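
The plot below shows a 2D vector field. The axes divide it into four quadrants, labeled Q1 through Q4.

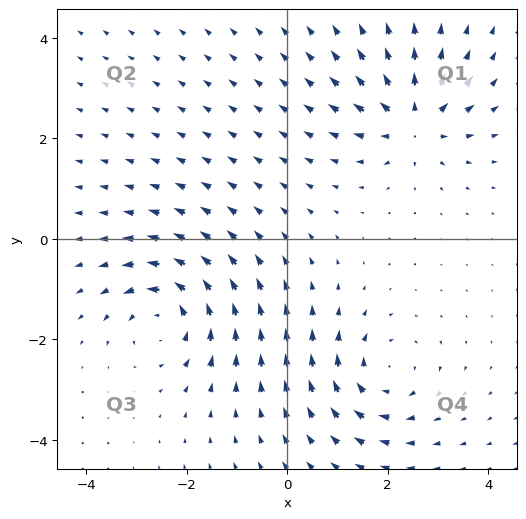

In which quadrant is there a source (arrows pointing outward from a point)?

Q1

The source sits at approximately (2.5, 2.3), which lies in quadrant Q1. The divergence there is about +5, positive as expected for a source.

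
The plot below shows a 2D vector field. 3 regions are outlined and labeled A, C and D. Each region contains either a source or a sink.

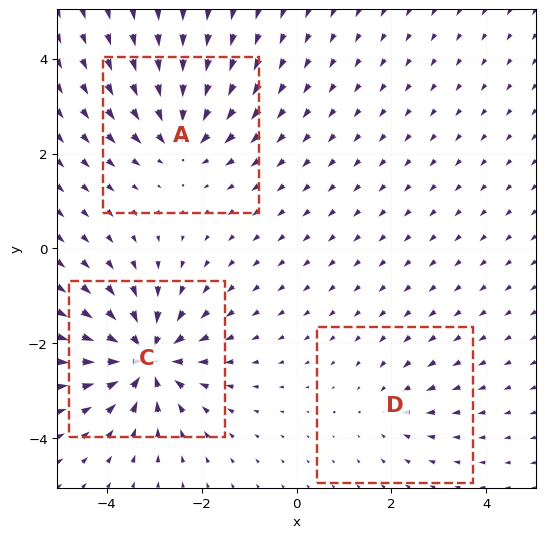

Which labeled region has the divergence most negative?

Divergence at each region's feature centre — A: about -4, C: about -6, D: about -2. Region C is most negative.

C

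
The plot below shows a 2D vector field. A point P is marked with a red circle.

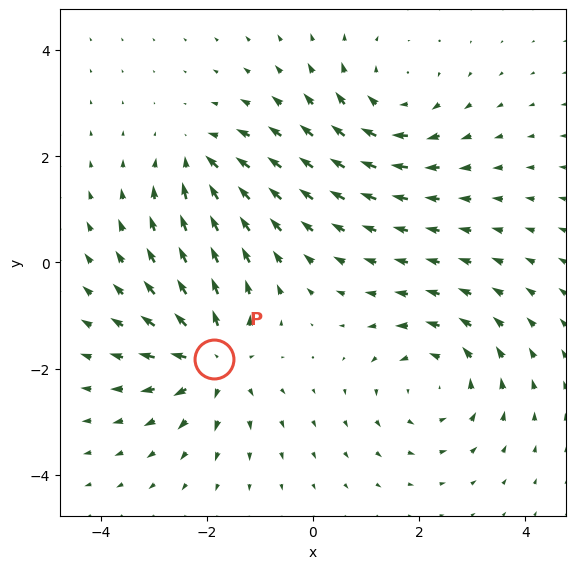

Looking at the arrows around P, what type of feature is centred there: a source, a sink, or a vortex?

At P (-1.9, -1.8) the arrows spread outward. Divergence about +5, curl ≈0 — positive divergence with near-zero curl is a source.

source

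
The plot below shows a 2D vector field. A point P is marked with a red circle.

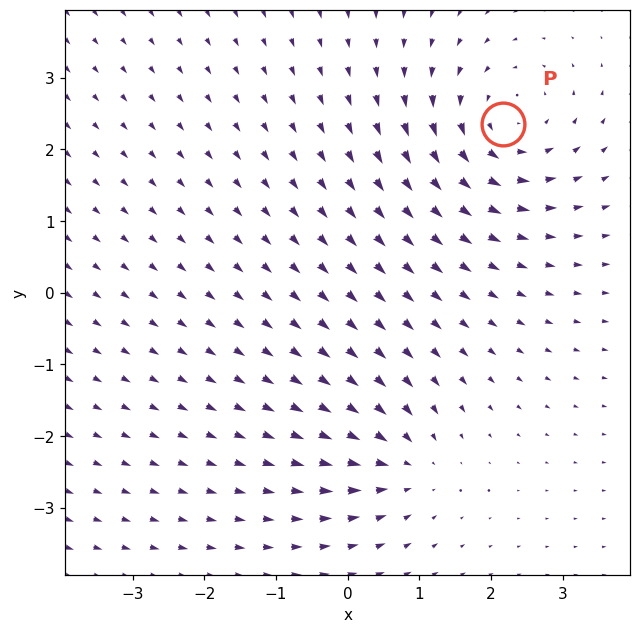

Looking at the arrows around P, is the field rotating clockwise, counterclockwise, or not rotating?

Near P at (2.2, 2.4) the arrows circulate counterclockwise. The curl (z-component) there is about +5; positive curl means counterclockwise rotation.

counterclockwise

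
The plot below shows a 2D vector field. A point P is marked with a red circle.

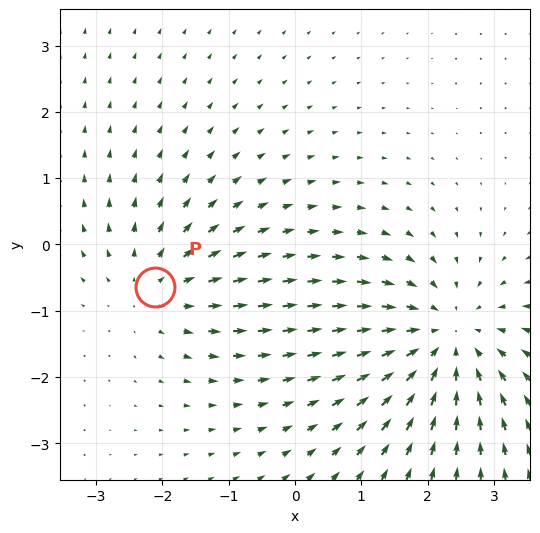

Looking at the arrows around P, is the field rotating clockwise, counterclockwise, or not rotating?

Near P at (-2.1, -0.6) the arrows show no circulation. The curl there is ≈0.

not rotating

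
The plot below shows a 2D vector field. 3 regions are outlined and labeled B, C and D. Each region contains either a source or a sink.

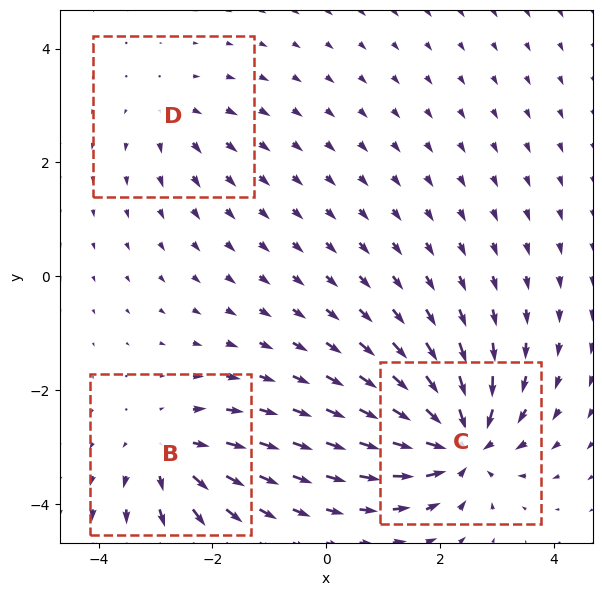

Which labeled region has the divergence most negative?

C

Divergence at each region's feature centre — B: about +4, C: about -6, D: about +2. Region C is most negative.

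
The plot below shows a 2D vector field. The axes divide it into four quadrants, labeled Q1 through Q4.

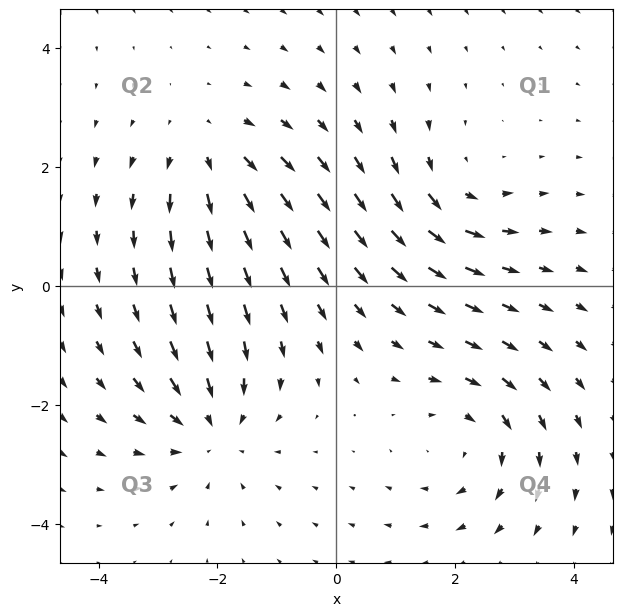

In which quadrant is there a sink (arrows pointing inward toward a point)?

The sink sits at approximately (-2.1, -2.4), which lies in quadrant Q3. The divergence there is about -4, negative as expected for a sink.

Q3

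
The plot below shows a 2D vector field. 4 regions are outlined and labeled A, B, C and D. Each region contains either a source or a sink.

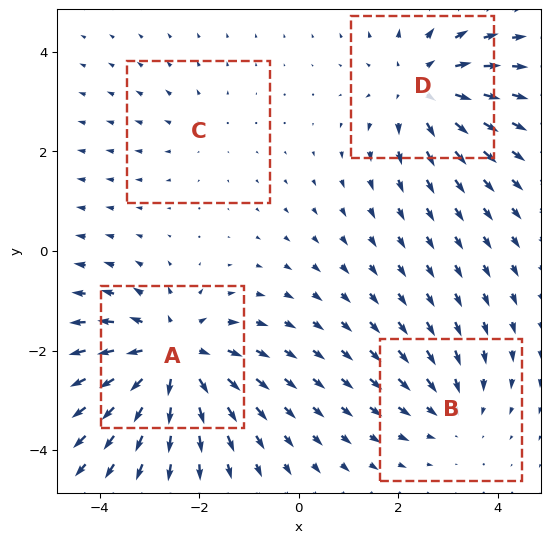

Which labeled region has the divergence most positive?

Divergence at each region's feature centre — A: about +6, B: about -3, C: about +2, D: about +4. Region A is most positive.

A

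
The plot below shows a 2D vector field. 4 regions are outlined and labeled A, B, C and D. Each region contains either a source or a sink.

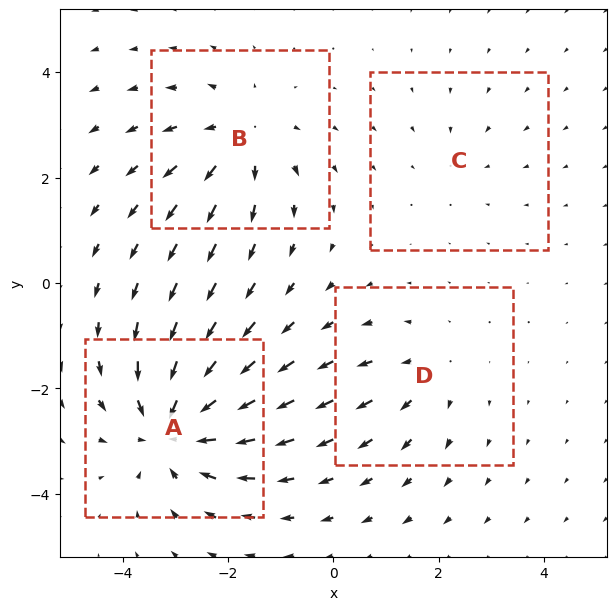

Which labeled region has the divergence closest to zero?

C

Divergence at each region's feature centre — A: about -6, B: about +4, C: about -2, D: about +3. Region C is closest to zero.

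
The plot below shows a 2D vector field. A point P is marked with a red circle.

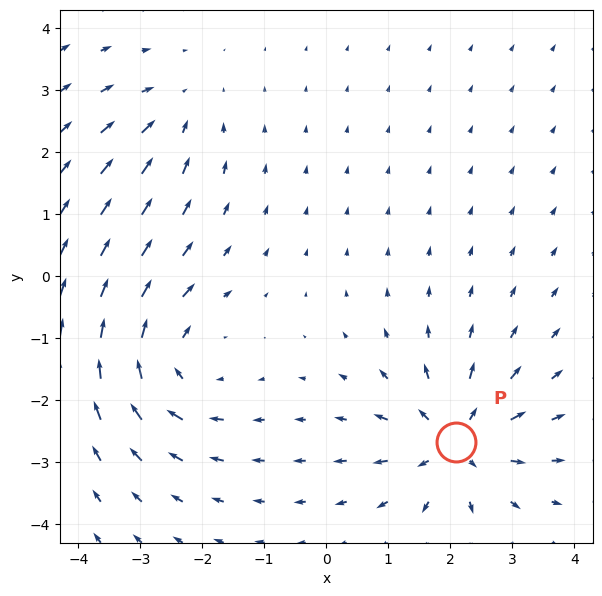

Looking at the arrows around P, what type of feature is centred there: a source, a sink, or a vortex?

source

At P (2.1, -2.7) the arrows spread outward. Divergence about +6, curl ≈0 — positive divergence with near-zero curl is a source.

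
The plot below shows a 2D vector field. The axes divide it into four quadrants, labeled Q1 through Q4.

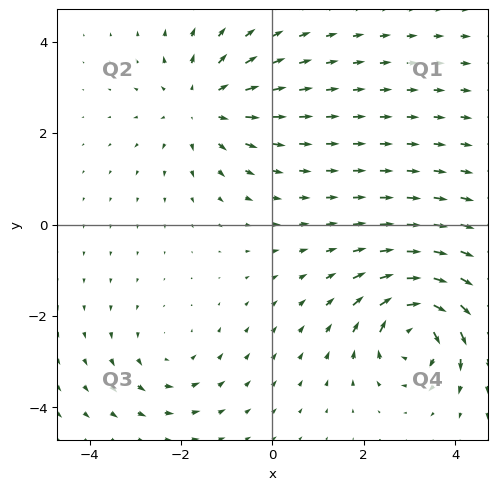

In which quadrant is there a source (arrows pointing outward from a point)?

Q2

The source sits at approximately (-1.5, 2.6), which lies in quadrant Q2. The divergence there is about +4, positive as expected for a source.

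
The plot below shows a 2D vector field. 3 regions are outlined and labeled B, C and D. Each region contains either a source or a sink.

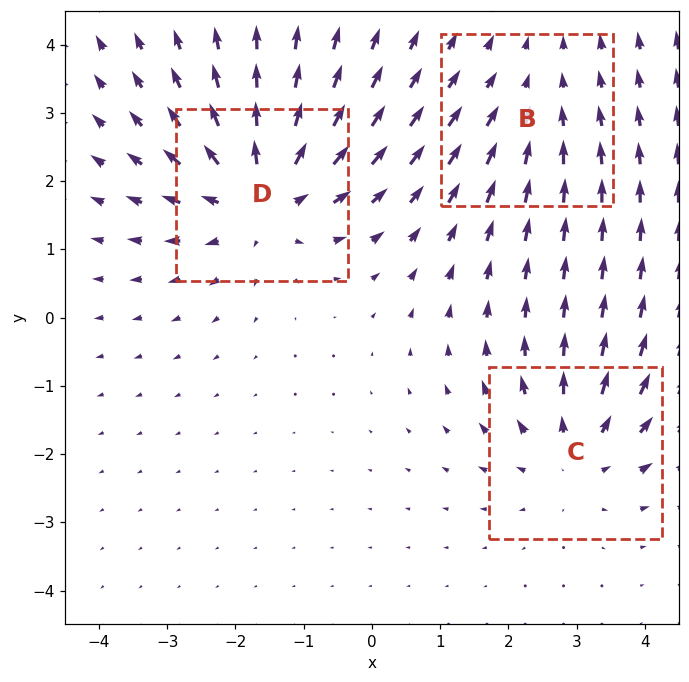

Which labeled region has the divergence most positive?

D

Divergence at each region's feature centre — B: about -2, C: about +3, D: about +5. Region D is most positive.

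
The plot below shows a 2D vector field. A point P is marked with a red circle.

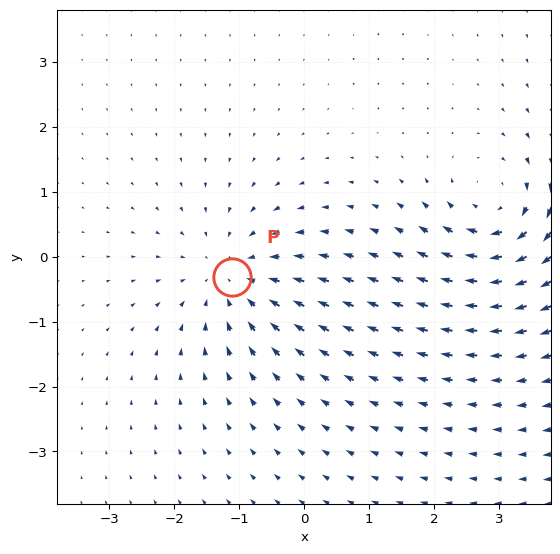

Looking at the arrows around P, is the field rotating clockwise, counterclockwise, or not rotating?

Near P at (-1.1, -0.3) the arrows show no circulation. The curl there is ≈0.

not rotating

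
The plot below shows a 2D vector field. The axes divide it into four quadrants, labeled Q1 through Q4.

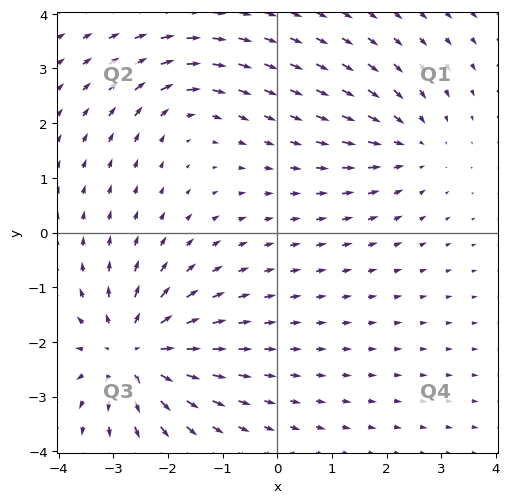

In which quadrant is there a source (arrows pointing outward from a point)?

The source sits at approximately (-2.7, -2.2), which lies in quadrant Q3. The divergence there is about +5, positive as expected for a source.

Q3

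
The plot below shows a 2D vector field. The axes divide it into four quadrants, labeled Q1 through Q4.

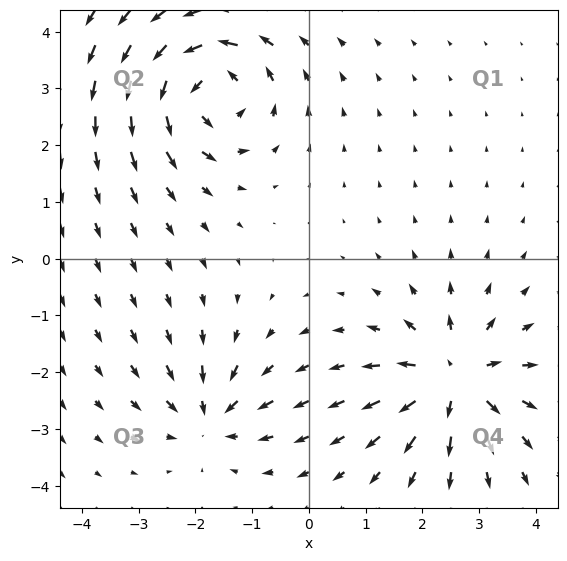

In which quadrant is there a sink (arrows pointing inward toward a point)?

Q3

The sink sits at approximately (-1.7, -2.8), which lies in quadrant Q3. The divergence there is about -4, negative as expected for a sink.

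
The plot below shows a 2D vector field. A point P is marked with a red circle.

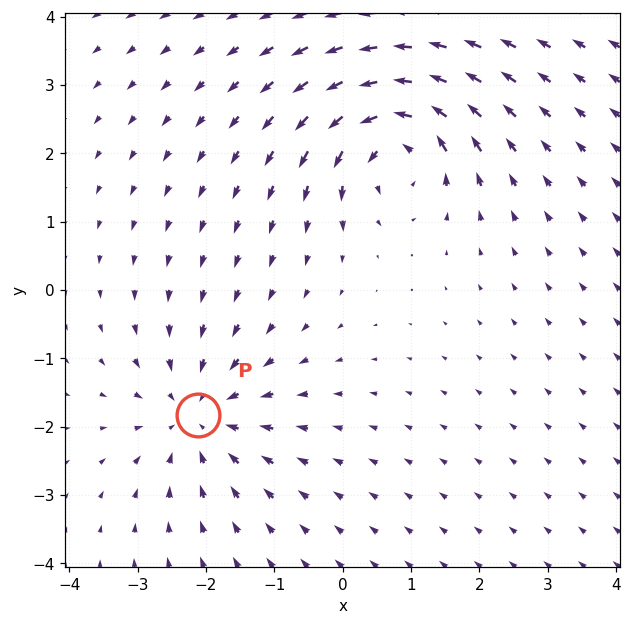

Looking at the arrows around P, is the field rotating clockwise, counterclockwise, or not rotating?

Near P at (-2.1, -1.8) the arrows show no circulation. The curl there is ≈0.

not rotating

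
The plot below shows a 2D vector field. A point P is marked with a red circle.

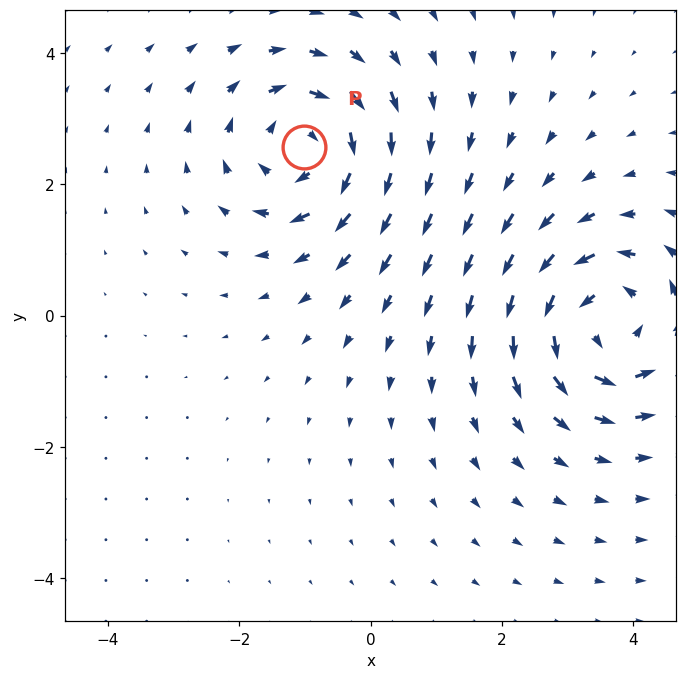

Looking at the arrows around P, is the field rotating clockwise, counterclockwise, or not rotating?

clockwise

Near P at (-1.0, 2.6) the arrows circulate clockwise. The curl (z-component) there is about -4; negative curl means clockwise rotation.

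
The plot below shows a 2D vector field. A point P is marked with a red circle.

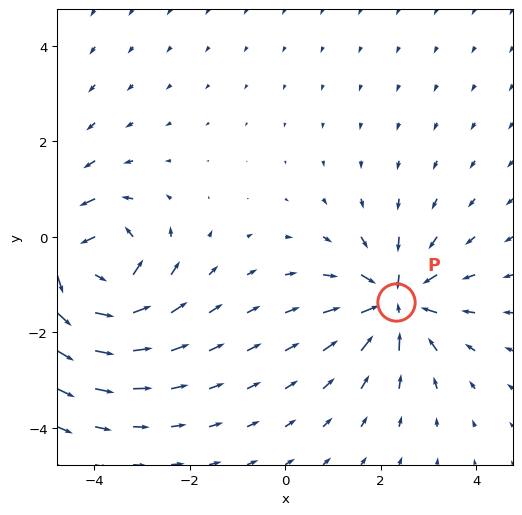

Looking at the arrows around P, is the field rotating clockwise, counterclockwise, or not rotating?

not rotating

Near P at (2.3, -1.4) the arrows show no circulation. The curl there is ≈0.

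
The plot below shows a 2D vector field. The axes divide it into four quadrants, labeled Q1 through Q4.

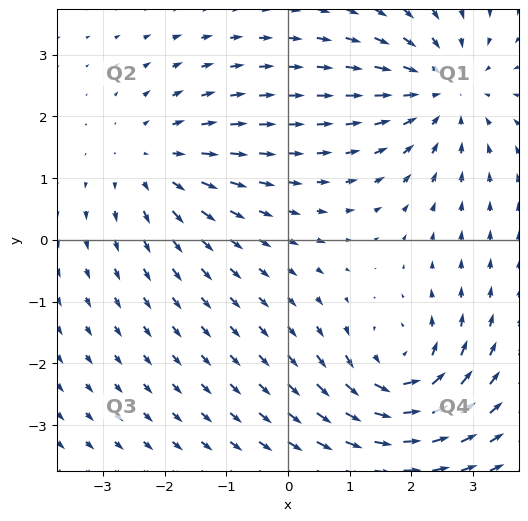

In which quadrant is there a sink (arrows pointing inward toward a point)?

The sink sits at approximately (2.5, 2.4), which lies in quadrant Q1. The divergence there is about -3, negative as expected for a sink.

Q1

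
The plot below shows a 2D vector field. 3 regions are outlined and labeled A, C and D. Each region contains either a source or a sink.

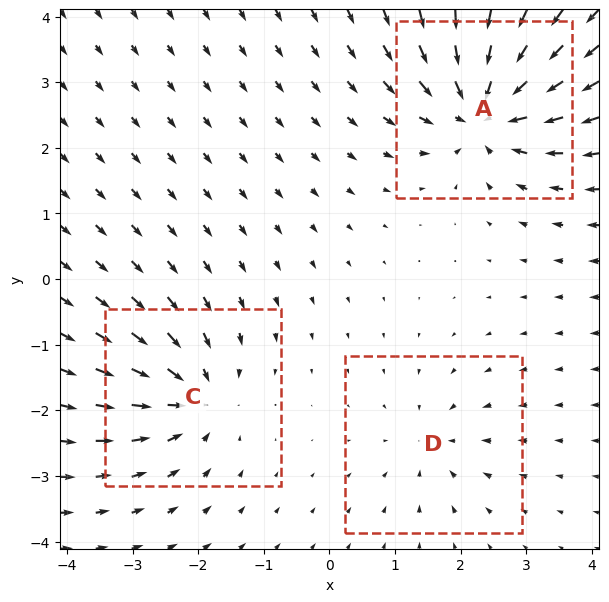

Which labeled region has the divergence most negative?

Divergence at each region's feature centre — A: about -6, C: about -4, D: about -3. Region A is most negative.

A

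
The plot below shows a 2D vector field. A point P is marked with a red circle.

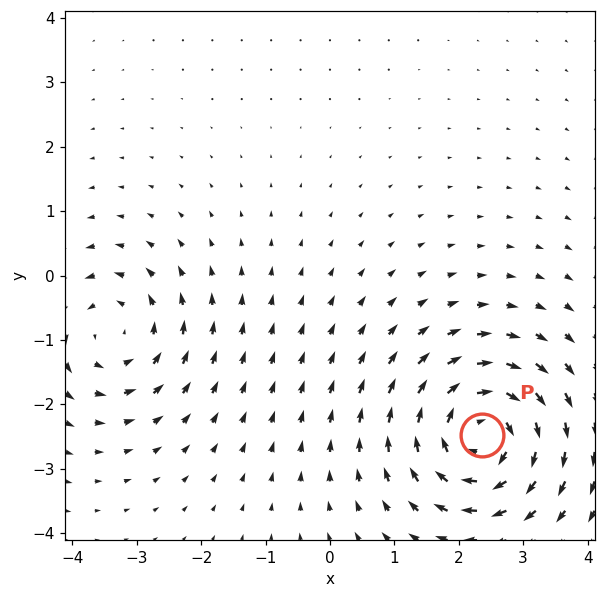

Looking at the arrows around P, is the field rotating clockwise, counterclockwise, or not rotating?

clockwise

Near P at (2.4, -2.5) the arrows circulate clockwise. The curl (z-component) there is about -6; negative curl means clockwise rotation.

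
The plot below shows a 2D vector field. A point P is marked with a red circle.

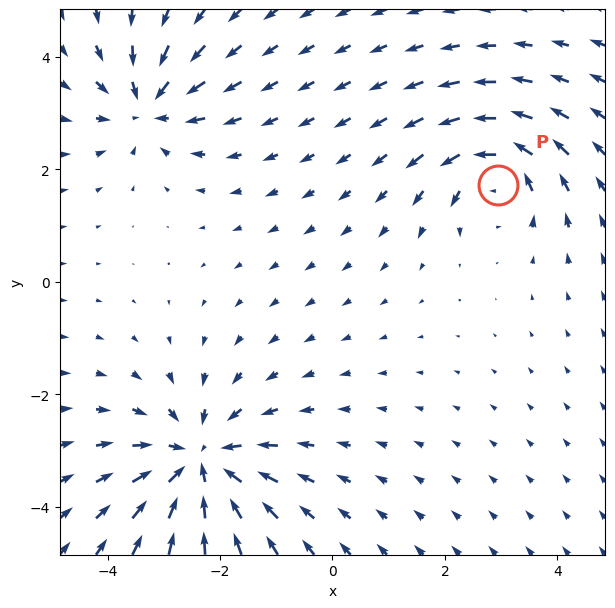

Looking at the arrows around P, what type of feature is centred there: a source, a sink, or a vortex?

vortex

At P (2.9, 1.7) the arrows circulate counterclockwise. Divergence ≈0, curl about +5 — near-zero divergence with nonzero curl is a vortex.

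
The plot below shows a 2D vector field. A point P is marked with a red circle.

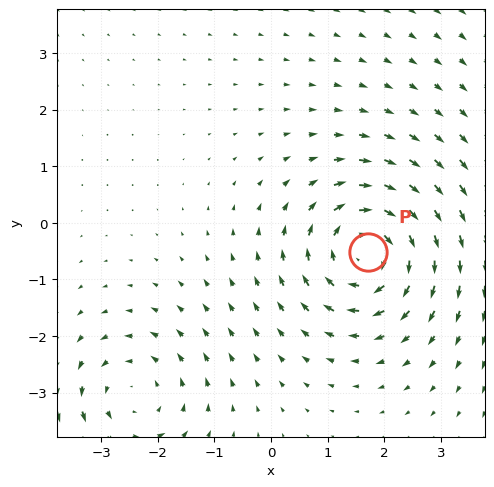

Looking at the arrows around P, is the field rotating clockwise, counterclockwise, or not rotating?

Near P at (1.7, -0.5) the arrows circulate clockwise. The curl (z-component) there is about -5; negative curl means clockwise rotation.

clockwise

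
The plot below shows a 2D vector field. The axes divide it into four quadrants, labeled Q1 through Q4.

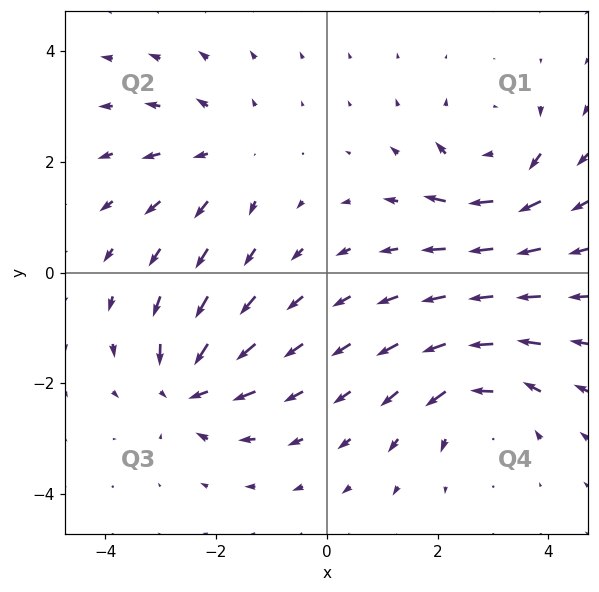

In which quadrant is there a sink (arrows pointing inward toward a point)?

The sink sits at approximately (-2.5, -2.1), which lies in quadrant Q3. The divergence there is about -6, negative as expected for a sink.

Q3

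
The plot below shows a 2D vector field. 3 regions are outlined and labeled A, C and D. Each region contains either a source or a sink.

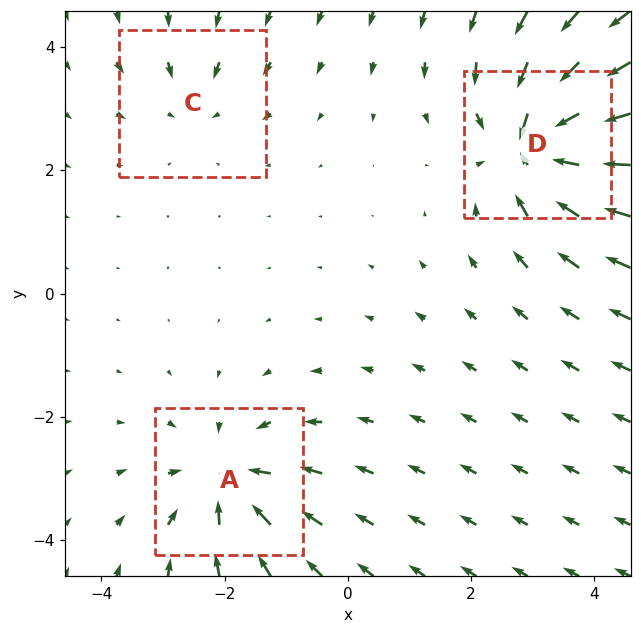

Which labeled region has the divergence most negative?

D

Divergence at each region's feature centre — A: about -4, C: about -2, D: about -6. Region D is most negative.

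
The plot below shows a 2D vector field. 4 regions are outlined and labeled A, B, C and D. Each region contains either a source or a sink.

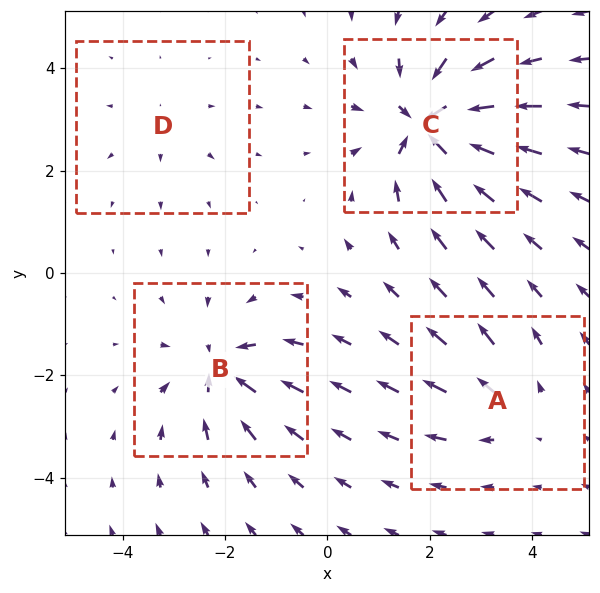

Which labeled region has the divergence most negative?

C

Divergence at each region's feature centre — A: about +4, B: about -6, C: about -9, D: about +2. Region C is most negative.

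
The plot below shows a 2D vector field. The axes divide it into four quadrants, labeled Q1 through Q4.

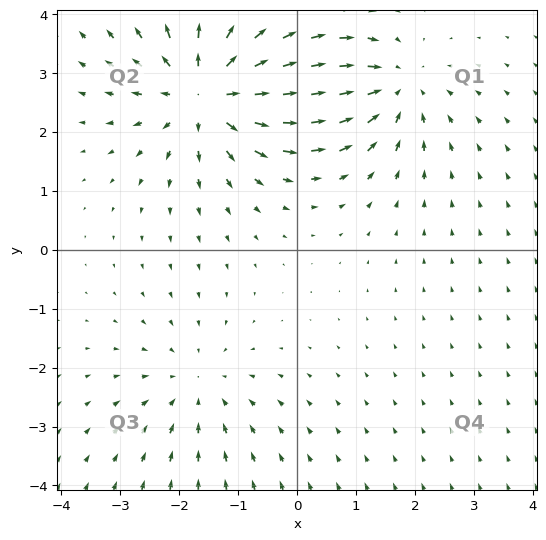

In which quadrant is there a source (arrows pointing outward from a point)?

The source sits at approximately (-1.5, 2.7), which lies in quadrant Q2. The divergence there is about +5, positive as expected for a source.

Q2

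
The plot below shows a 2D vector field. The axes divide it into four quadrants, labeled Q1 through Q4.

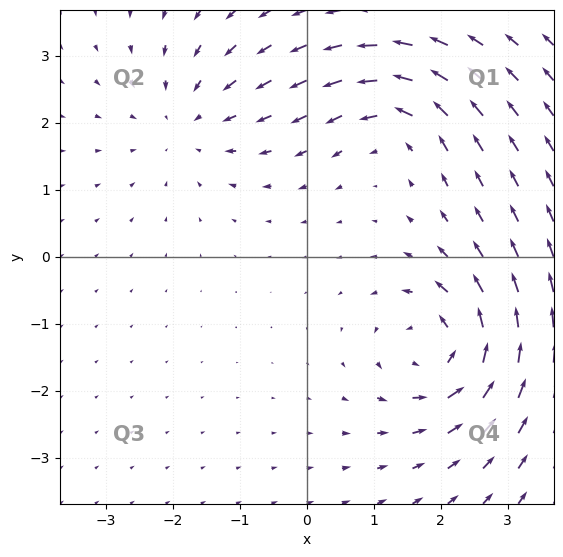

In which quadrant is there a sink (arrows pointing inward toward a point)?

Q2

The sink sits at approximately (-1.8, 2.0), which lies in quadrant Q2. The divergence there is about -3, negative as expected for a sink.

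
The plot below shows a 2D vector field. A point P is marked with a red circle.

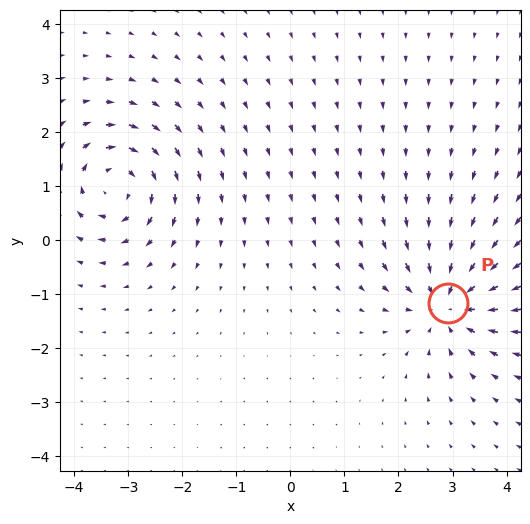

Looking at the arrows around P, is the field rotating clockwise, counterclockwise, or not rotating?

not rotating

Near P at (2.9, -1.2) the arrows show no circulation. The curl there is ≈0.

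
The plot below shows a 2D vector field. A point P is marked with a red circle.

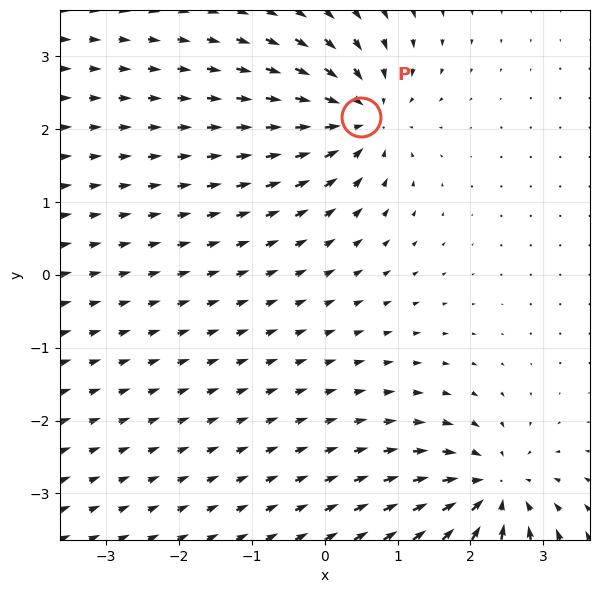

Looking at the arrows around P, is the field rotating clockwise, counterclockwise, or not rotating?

Near P at (0.5, 2.2) the arrows show no circulation. The curl there is ≈0.

not rotating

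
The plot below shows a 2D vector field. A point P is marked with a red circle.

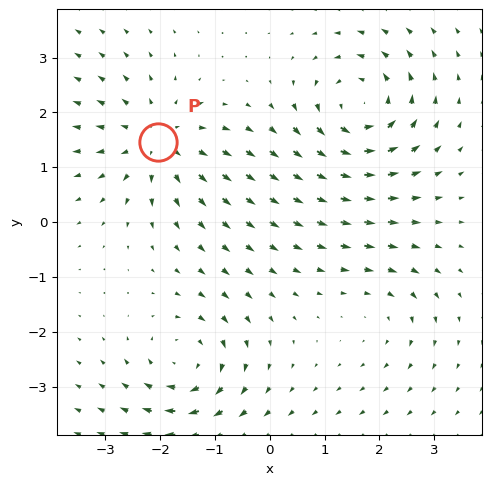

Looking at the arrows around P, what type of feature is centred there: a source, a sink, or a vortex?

At P (-2.0, 1.5) the arrows spread outward. Divergence about +5, curl ≈0 — positive divergence with near-zero curl is a source.

source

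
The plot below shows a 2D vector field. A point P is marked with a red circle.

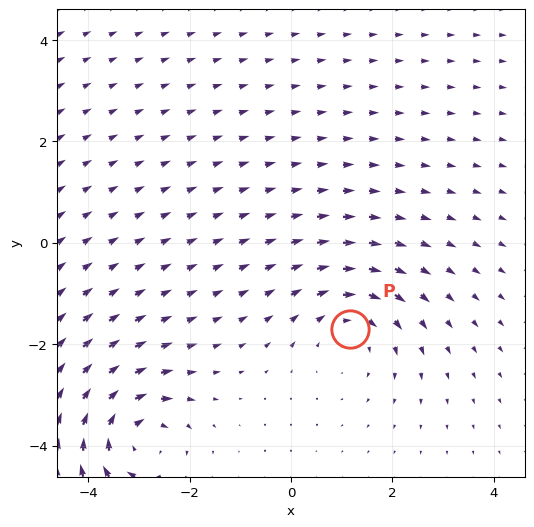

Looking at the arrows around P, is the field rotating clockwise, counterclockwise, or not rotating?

clockwise

Near P at (1.2, -1.7) the arrows circulate clockwise. The curl (z-component) there is about -2; negative curl means clockwise rotation.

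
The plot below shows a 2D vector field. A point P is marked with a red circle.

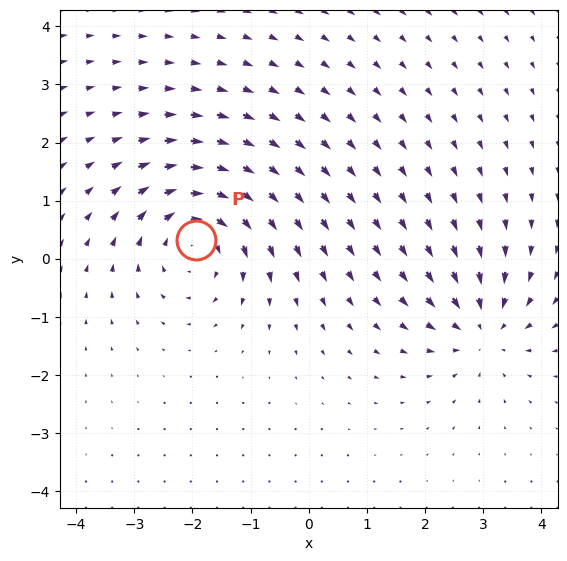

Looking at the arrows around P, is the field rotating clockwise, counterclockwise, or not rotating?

Near P at (-1.9, 0.3) the arrows circulate clockwise. The curl (z-component) there is about -5; negative curl means clockwise rotation.

clockwise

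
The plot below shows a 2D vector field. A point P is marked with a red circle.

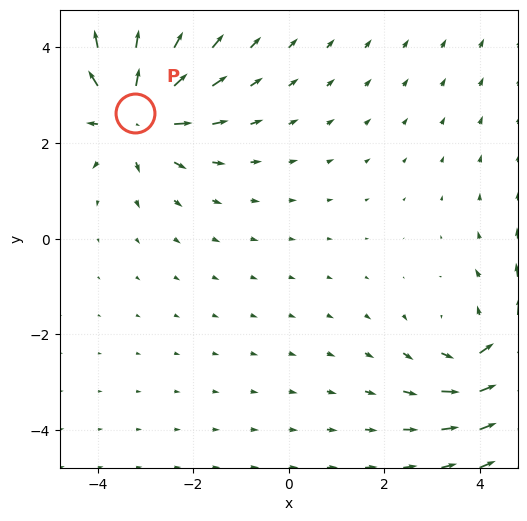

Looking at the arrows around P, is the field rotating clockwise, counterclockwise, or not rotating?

Near P at (-3.2, 2.6) the arrows show no circulation. The curl there is ≈0.

not rotating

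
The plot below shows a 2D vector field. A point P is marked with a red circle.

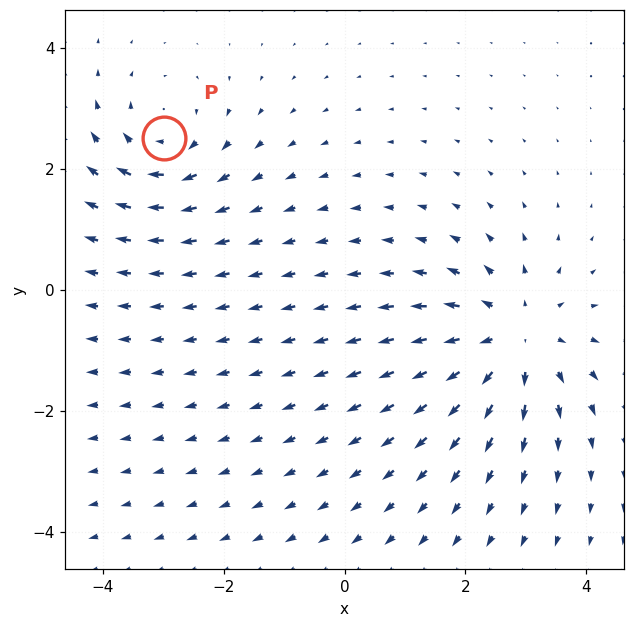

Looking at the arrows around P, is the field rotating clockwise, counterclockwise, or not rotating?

clockwise

Near P at (-3.0, 2.5) the arrows circulate clockwise. The curl (z-component) there is about -3; negative curl means clockwise rotation.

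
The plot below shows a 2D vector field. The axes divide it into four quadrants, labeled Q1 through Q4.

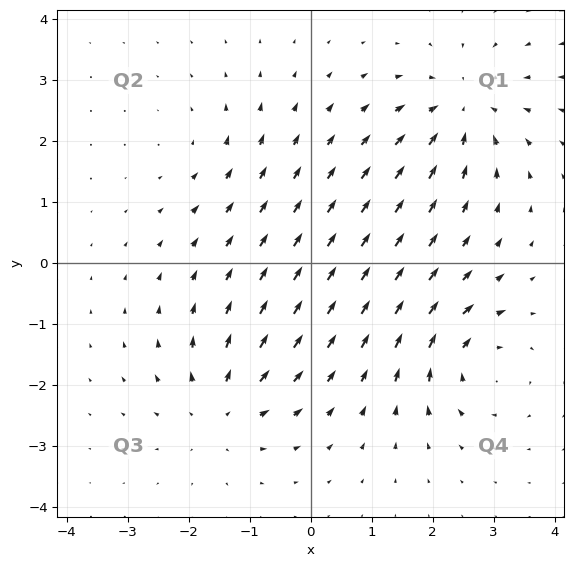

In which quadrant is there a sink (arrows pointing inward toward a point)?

Q1

The sink sits at approximately (2.5, 2.5), which lies in quadrant Q1. The divergence there is about -5, negative as expected for a sink.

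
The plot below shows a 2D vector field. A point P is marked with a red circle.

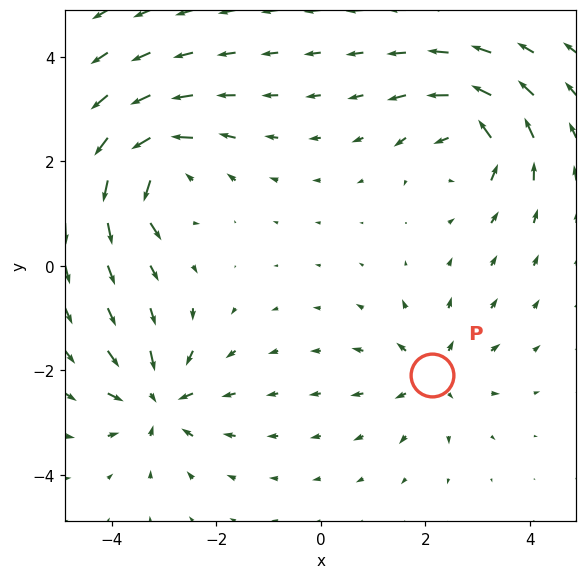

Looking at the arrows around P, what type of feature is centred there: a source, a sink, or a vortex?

source

At P (2.1, -2.1) the arrows spread outward. Divergence about +3, curl ≈0 — positive divergence with near-zero curl is a source.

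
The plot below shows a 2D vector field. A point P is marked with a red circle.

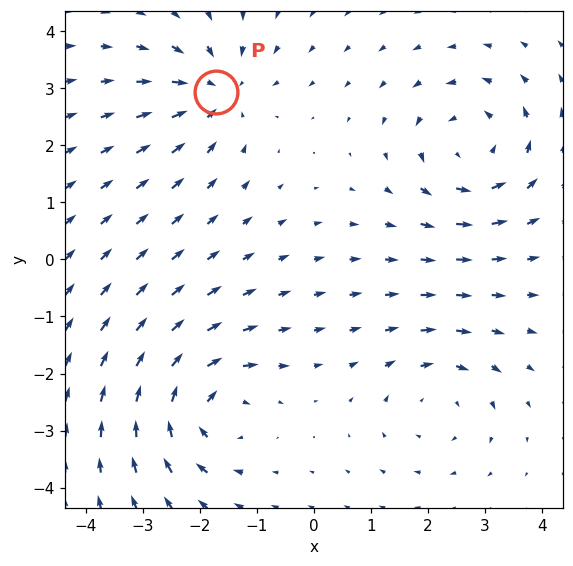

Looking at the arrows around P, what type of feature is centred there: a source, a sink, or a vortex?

sink

At P (-1.7, 2.9) the arrows converge inward. Divergence about -4, curl ≈0 — negative divergence with near-zero curl is a sink.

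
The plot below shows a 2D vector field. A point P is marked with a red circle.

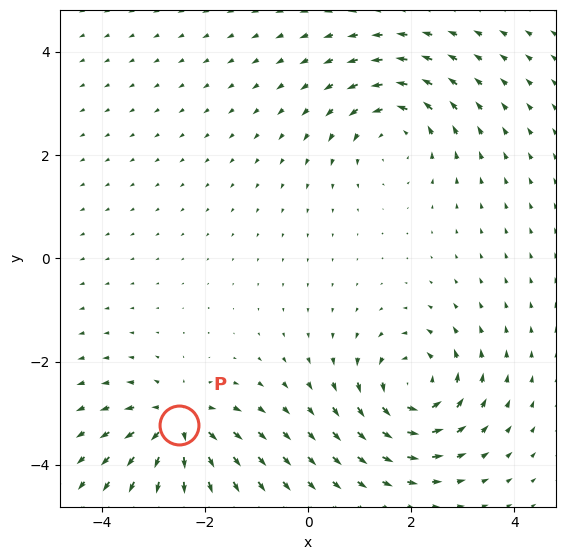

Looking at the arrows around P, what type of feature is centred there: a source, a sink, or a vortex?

source

At P (-2.5, -3.2) the arrows spread outward. Divergence about +4, curl ≈0 — positive divergence with near-zero curl is a source.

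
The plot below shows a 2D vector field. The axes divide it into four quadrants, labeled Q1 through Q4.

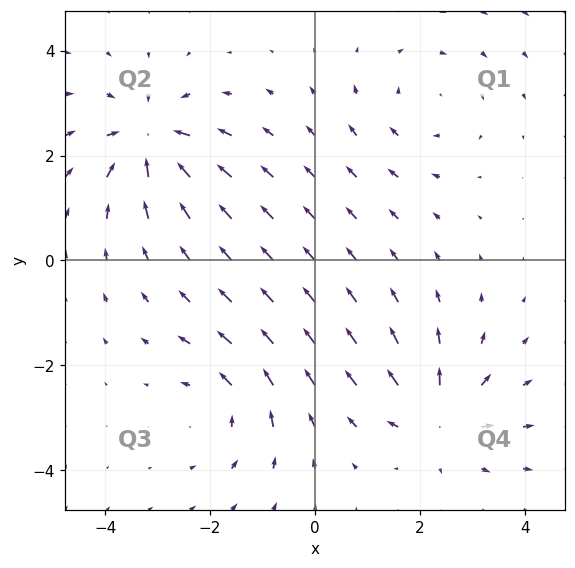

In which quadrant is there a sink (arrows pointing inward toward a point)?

The sink sits at approximately (-3.1, 2.3), which lies in quadrant Q2. The divergence there is about -5, negative as expected for a sink.

Q2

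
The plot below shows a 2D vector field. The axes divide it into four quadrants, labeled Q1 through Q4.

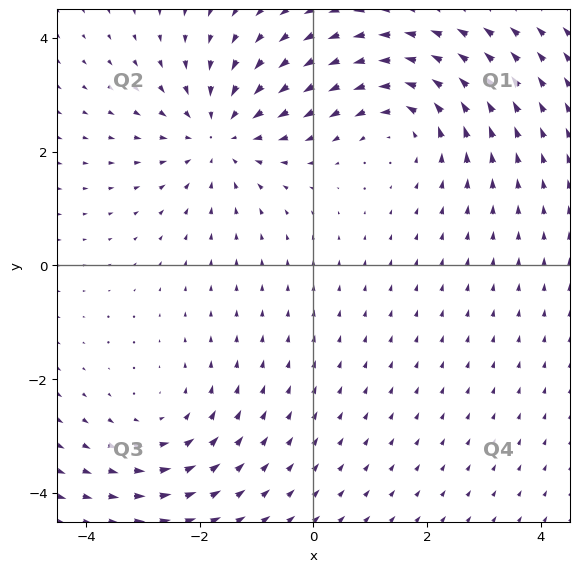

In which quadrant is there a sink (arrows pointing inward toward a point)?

The sink sits at approximately (-1.7, 2.3), which lies in quadrant Q2. The divergence there is about -3, negative as expected for a sink.

Q2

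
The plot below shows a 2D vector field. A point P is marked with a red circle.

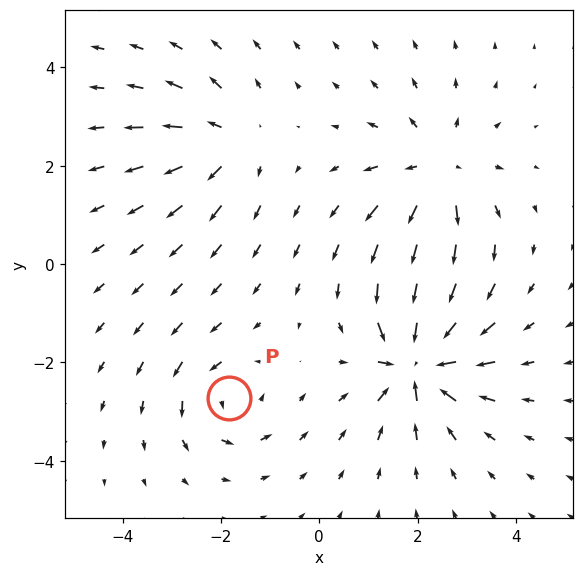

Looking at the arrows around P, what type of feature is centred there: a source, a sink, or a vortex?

vortex

At P (-1.8, -2.7) the arrows circulate counterclockwise. Divergence ≈0, curl about +3 — near-zero divergence with nonzero curl is a vortex.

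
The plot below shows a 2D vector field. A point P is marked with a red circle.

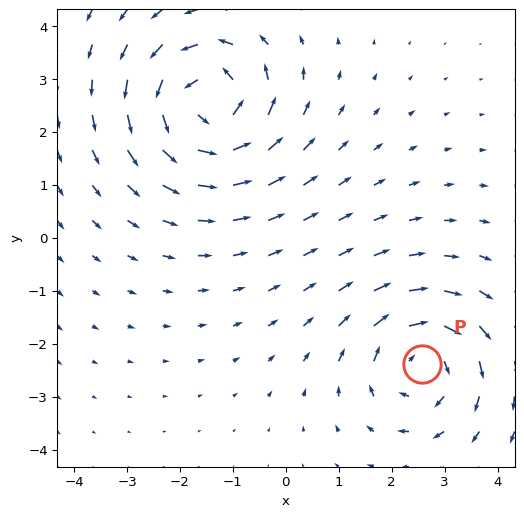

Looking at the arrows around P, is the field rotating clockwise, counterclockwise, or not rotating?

clockwise

Near P at (2.6, -2.4) the arrows circulate clockwise. The curl (z-component) there is about -4; negative curl means clockwise rotation.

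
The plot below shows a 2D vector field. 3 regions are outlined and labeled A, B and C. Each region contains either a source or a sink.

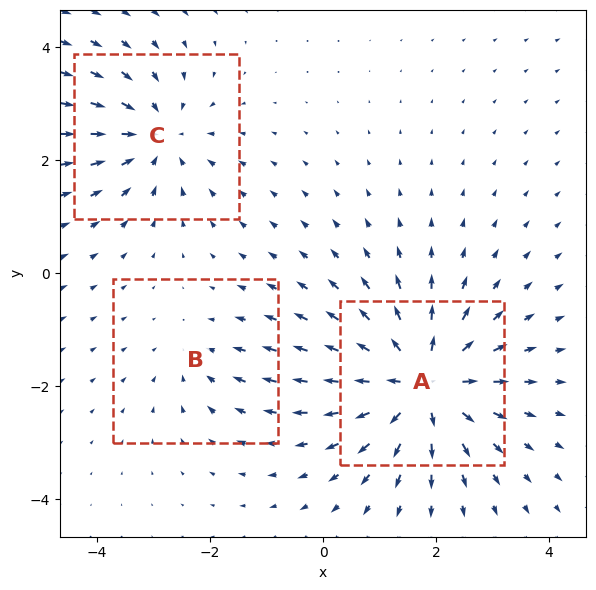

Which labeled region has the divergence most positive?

Divergence at each region's feature centre — A: about +5, B: about -2, C: about -3. Region A is most positive.

A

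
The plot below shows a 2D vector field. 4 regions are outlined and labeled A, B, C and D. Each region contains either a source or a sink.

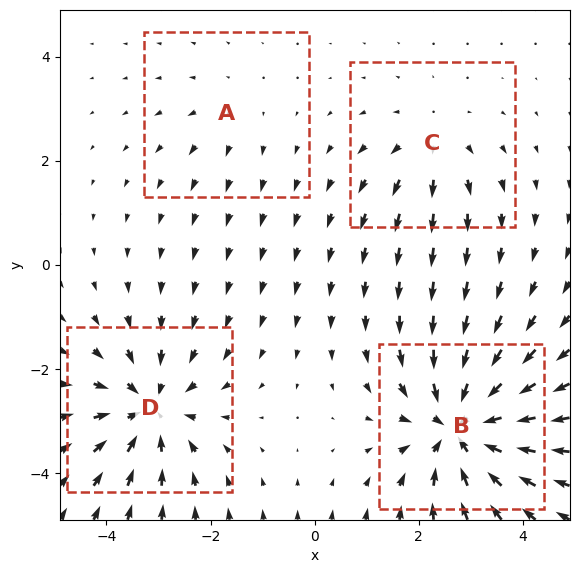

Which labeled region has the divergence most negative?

Divergence at each region's feature centre — A: about +2, B: about -7, C: about +3, D: about -5. Region B is most negative.

B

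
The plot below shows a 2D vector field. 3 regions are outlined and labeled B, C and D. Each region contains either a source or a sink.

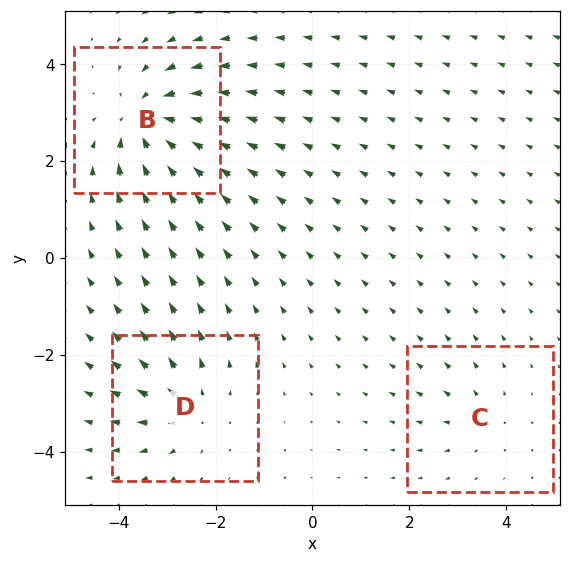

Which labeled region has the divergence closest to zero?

Divergence at each region's feature centre — B: about -6, C: about +2, D: about +4. Region C is closest to zero.

C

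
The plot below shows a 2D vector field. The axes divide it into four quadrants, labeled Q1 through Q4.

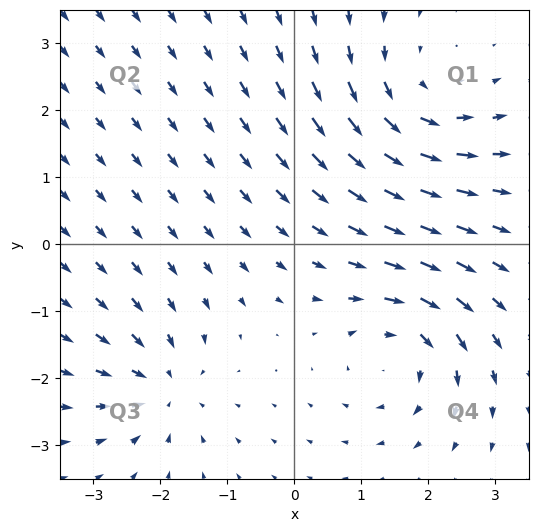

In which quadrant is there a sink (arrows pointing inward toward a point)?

Q3

The sink sits at approximately (-2.0, -2.1), which lies in quadrant Q3. The divergence there is about -4, negative as expected for a sink.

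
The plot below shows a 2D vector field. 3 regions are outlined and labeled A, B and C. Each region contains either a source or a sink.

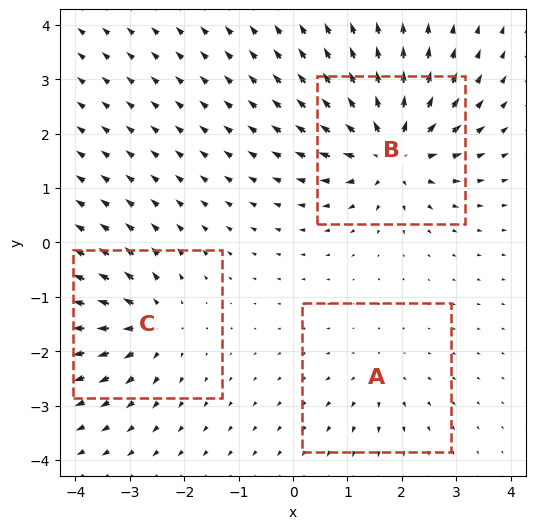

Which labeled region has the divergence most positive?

B

Divergence at each region's feature centre — A: about +2, B: about +6, C: about +4. Region B is most positive.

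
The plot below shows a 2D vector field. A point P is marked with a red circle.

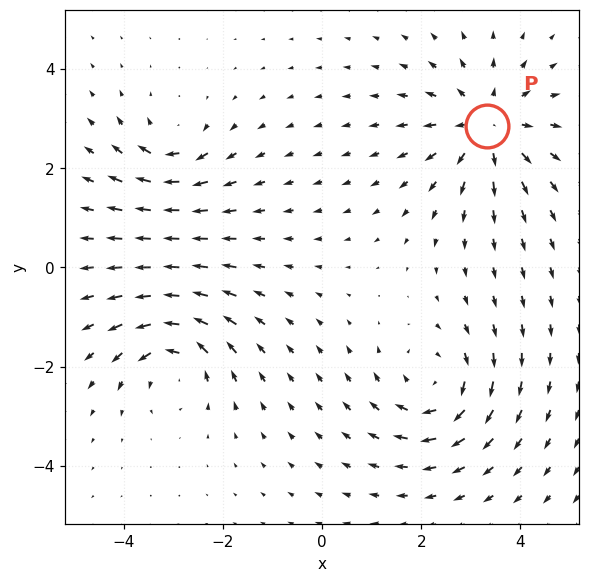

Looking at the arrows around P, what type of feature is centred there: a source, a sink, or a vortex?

source

At P (3.3, 2.9) the arrows spread outward. Divergence about +5, curl ≈0 — positive divergence with near-zero curl is a source.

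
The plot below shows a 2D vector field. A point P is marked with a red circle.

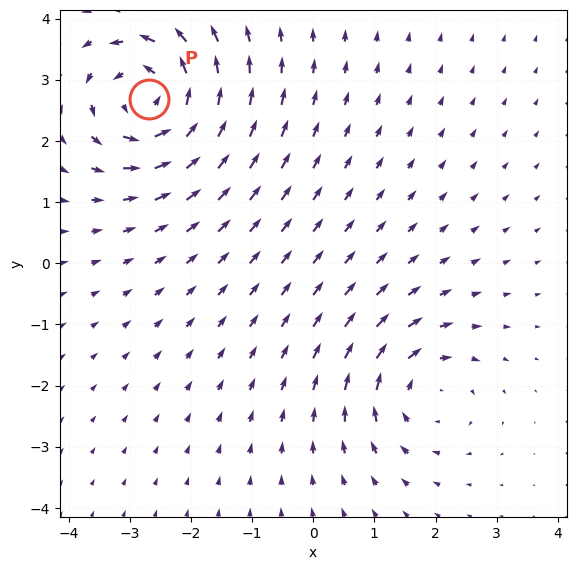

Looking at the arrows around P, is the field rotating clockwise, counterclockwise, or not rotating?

Near P at (-2.7, 2.7) the arrows circulate counterclockwise. The curl (z-component) there is about +5; positive curl means counterclockwise rotation.

counterclockwise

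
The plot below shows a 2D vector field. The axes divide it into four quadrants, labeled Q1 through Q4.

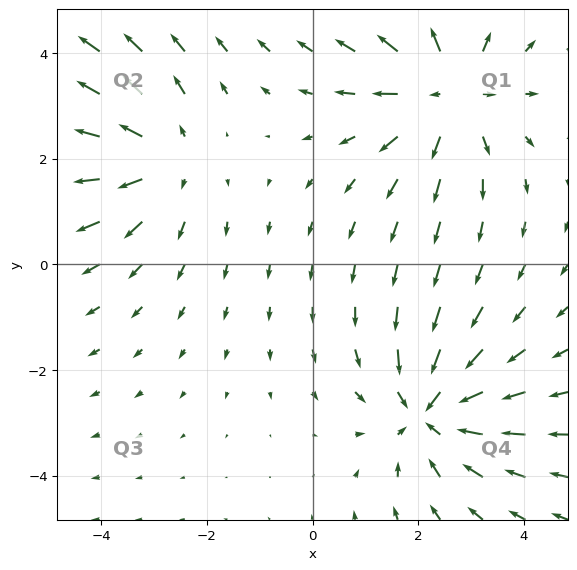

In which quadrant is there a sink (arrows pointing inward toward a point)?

The sink sits at approximately (2.2, -2.8), which lies in quadrant Q4. The divergence there is about -4, negative as expected for a sink.

Q4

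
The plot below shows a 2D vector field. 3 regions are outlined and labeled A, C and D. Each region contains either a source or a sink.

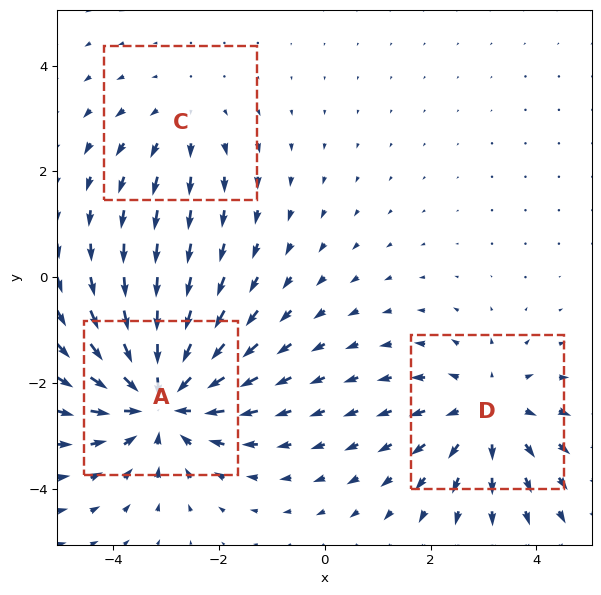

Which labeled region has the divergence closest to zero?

Divergence at each region's feature centre — A: about -4, C: about +2, D: about +3. Region C is closest to zero.

C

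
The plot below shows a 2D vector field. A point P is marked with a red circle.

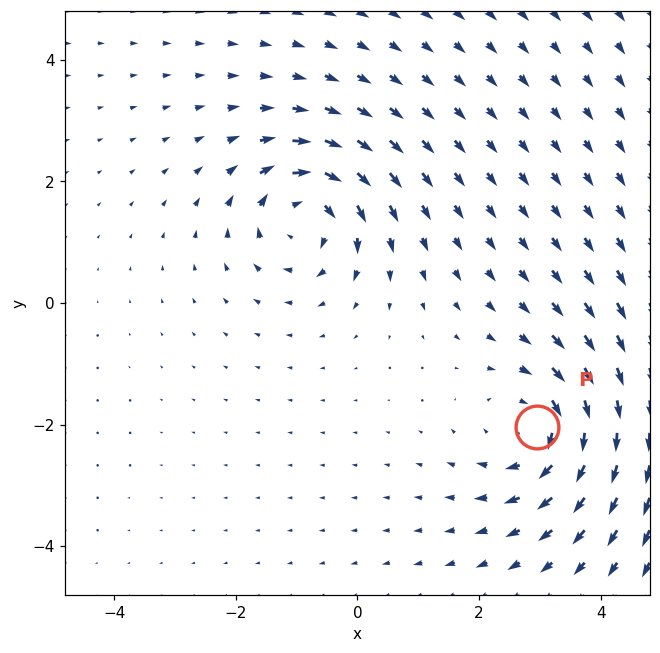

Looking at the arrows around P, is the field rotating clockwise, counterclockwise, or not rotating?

Near P at (3.0, -2.0) the arrows circulate clockwise. The curl (z-component) there is about -5; negative curl means clockwise rotation.

clockwise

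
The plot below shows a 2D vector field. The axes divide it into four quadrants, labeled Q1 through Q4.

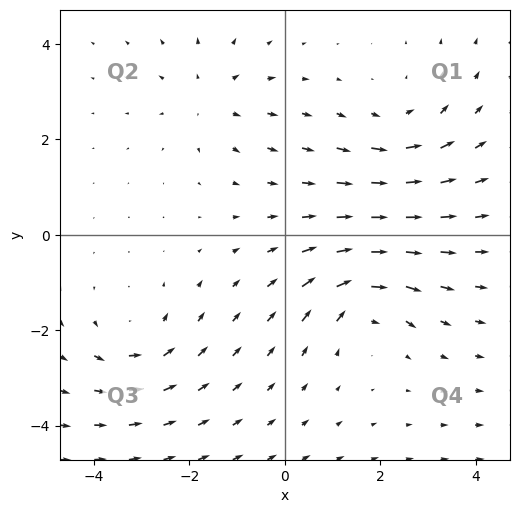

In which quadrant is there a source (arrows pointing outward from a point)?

Q2

The source sits at approximately (-1.5, 2.9), which lies in quadrant Q2. The divergence there is about +3, positive as expected for a source.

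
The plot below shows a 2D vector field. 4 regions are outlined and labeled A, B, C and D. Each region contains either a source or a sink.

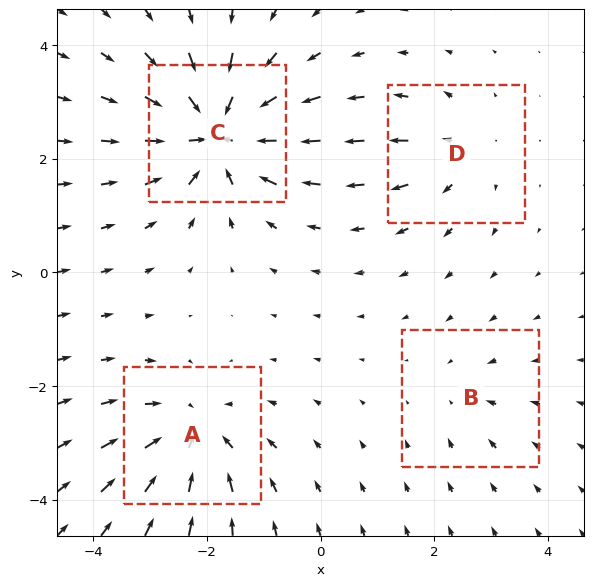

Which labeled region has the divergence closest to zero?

B

Divergence at each region's feature centre — A: about -5, B: about -2, C: about -8, D: about +3. Region B is closest to zero.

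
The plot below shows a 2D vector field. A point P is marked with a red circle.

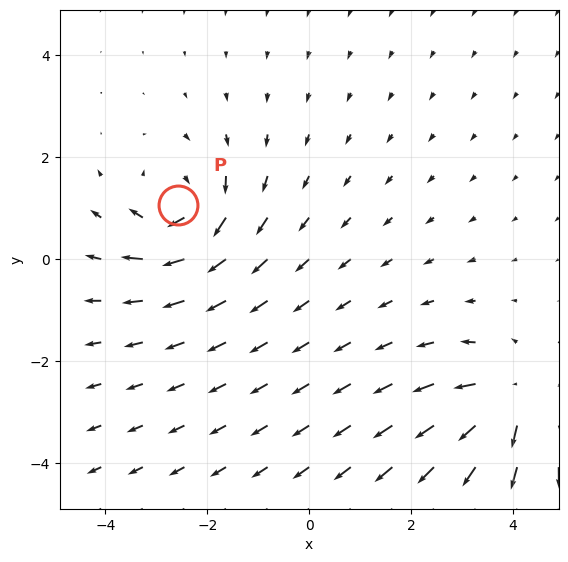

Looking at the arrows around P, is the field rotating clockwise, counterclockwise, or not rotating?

clockwise

Near P at (-2.6, 1.1) the arrows circulate clockwise. The curl (z-component) there is about -4; negative curl means clockwise rotation.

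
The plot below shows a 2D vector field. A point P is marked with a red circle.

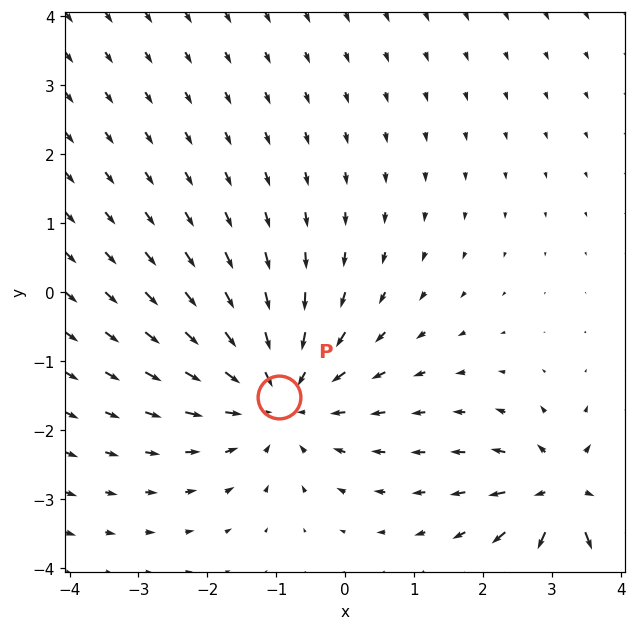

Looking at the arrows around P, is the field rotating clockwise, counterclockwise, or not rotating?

not rotating

Near P at (-1.0, -1.5) the arrows show no circulation. The curl there is ≈0.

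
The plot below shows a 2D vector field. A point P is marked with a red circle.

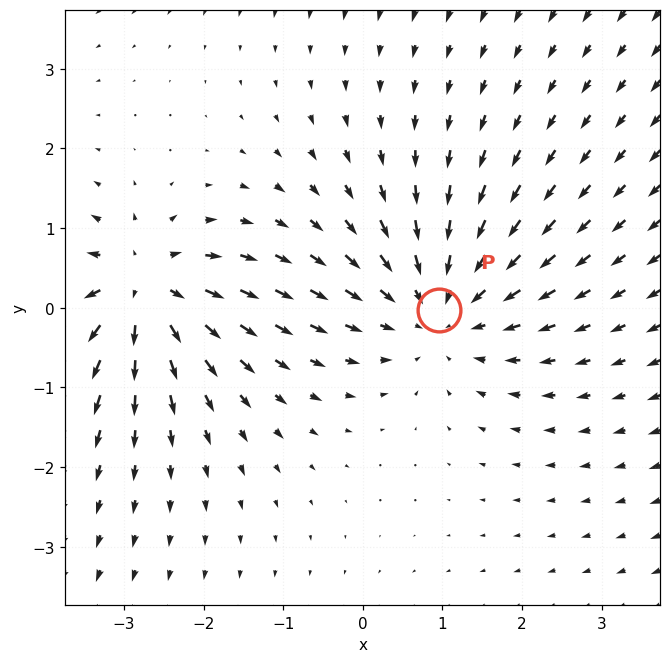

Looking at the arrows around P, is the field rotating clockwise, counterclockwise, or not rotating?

not rotating

Near P at (1.0, -0.0) the arrows show no circulation. The curl there is ≈0.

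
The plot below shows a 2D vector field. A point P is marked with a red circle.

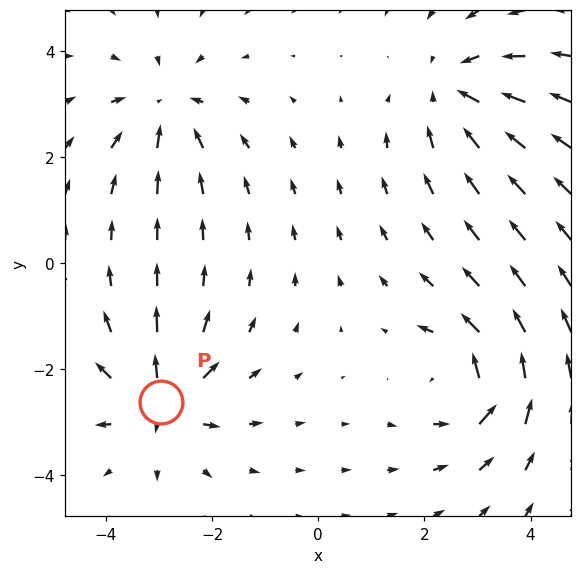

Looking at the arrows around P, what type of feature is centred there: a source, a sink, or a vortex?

source

At P (-3.0, -2.6) the arrows spread outward. Divergence about +7, curl ≈0 — positive divergence with near-zero curl is a source.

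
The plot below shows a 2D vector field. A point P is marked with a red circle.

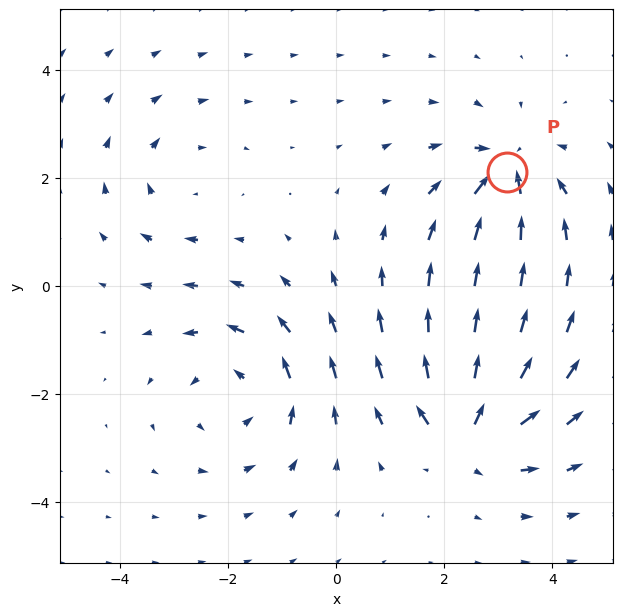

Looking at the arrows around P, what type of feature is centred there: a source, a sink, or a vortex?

At P (3.2, 2.1) the arrows converge inward. Divergence about -6, curl ≈0 — negative divergence with near-zero curl is a sink.

sink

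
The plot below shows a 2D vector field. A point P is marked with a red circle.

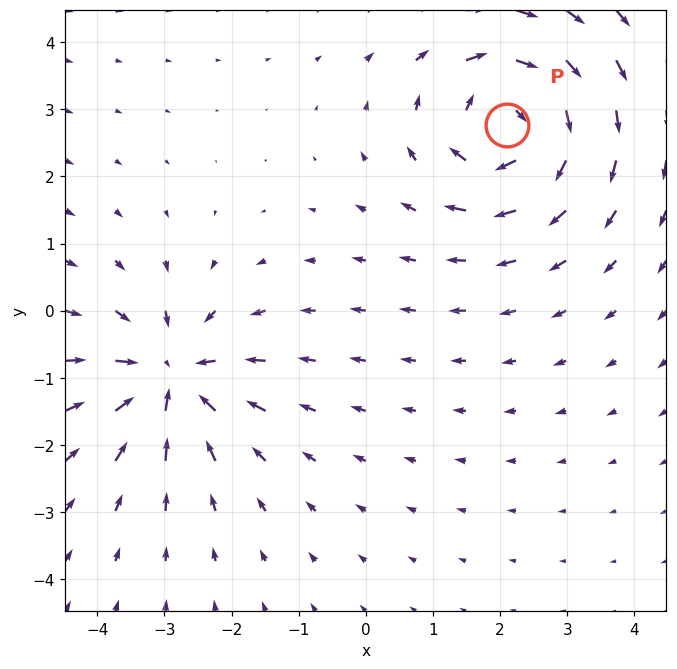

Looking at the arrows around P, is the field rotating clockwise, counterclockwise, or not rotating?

Near P at (2.1, 2.8) the arrows circulate clockwise. The curl (z-component) there is about -5; negative curl means clockwise rotation.

clockwise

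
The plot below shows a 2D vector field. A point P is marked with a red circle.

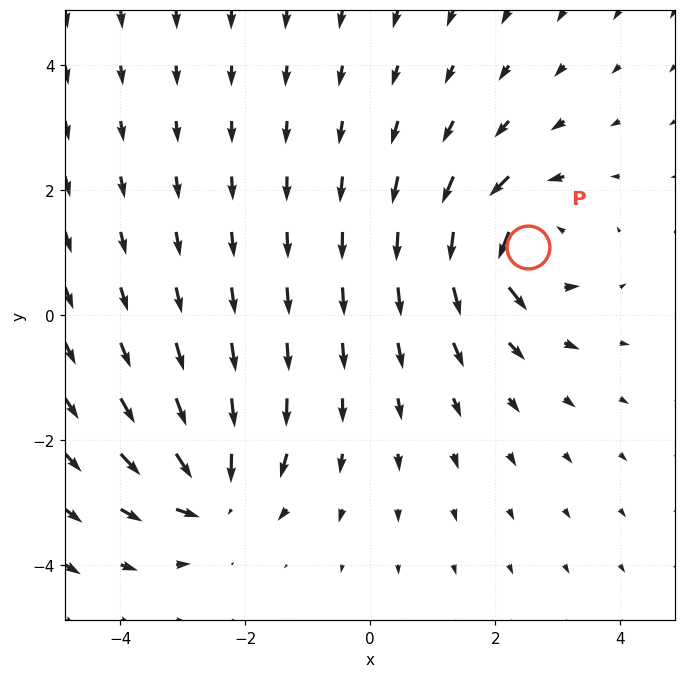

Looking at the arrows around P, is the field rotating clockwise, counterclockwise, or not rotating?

counterclockwise

Near P at (2.5, 1.1) the arrows circulate counterclockwise. The curl (z-component) there is about +5; positive curl means counterclockwise rotation.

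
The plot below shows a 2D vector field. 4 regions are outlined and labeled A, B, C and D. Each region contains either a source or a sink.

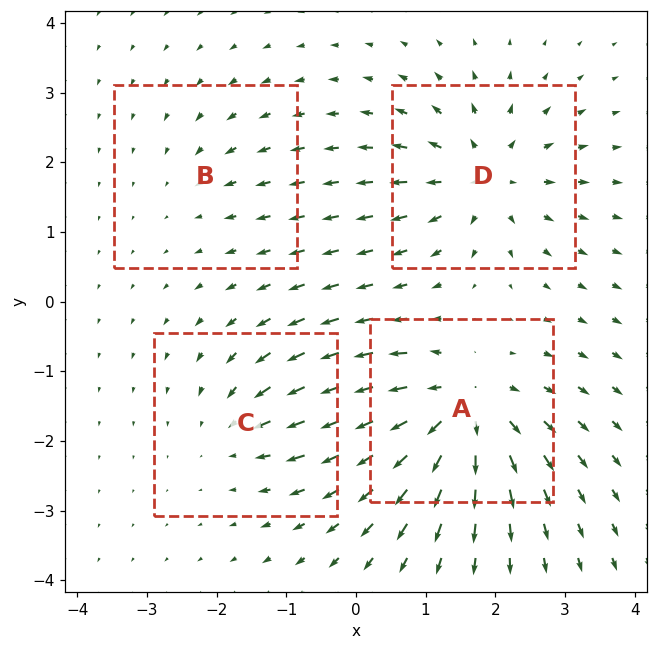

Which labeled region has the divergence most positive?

Divergence at each region's feature centre — A: about +8, B: about -2, C: about -4, D: about +6. Region A is most positive.

A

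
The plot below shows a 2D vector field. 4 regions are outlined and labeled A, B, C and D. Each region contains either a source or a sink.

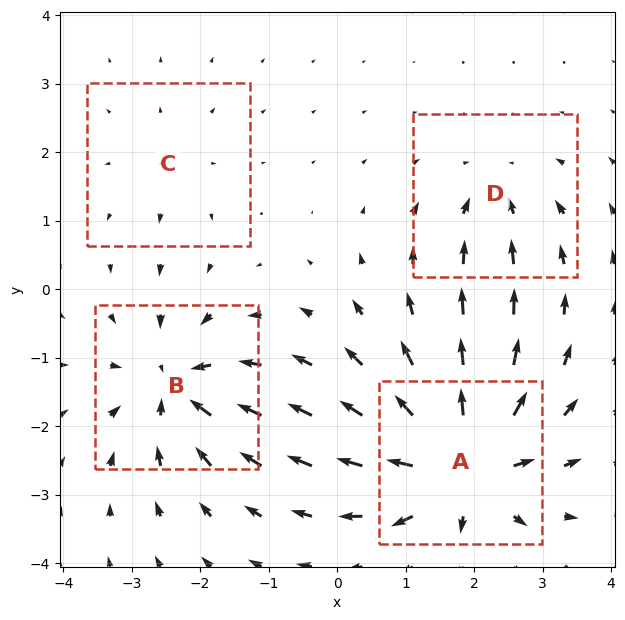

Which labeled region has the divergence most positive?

Divergence at each region's feature centre — A: about +8, B: about -6, C: about +2, D: about -4. Region A is most positive.

A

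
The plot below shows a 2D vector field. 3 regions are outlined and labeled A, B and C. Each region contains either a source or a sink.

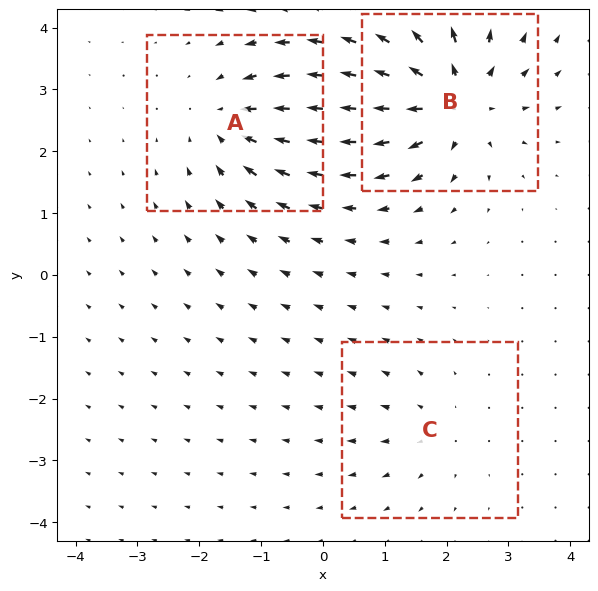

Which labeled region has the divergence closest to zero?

Divergence at each region's feature centre — A: about -3, B: about +5, C: about +2. Region C is closest to zero.

C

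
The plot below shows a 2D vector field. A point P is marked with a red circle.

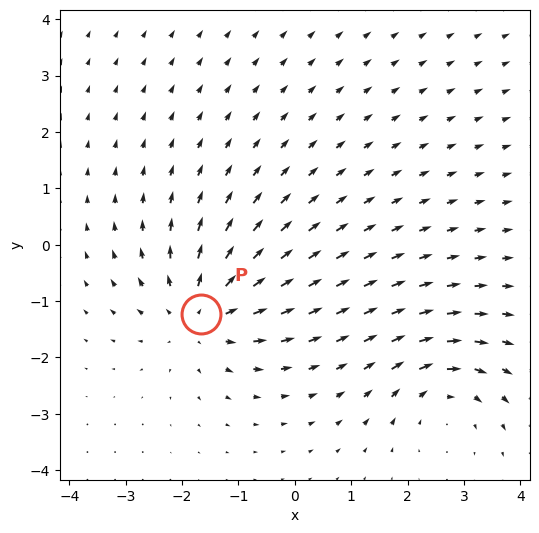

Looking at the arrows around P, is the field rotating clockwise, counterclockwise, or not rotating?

not rotating

Near P at (-1.7, -1.2) the arrows show no circulation. The curl there is ≈0.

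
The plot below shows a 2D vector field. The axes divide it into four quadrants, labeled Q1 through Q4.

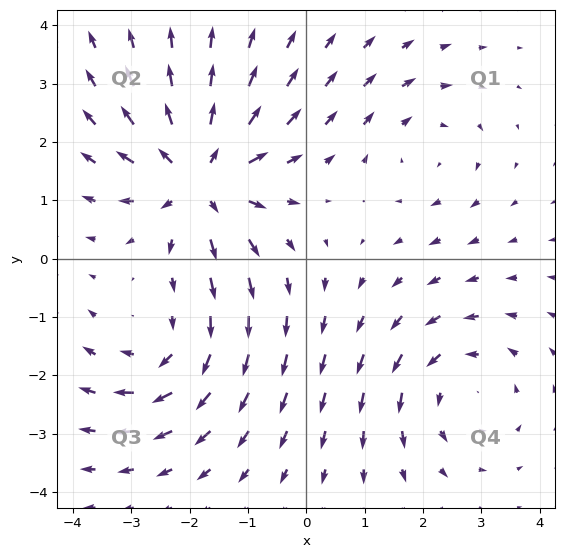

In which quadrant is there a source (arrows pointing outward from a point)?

The source sits at approximately (-1.8, 1.4), which lies in quadrant Q2. The divergence there is about +5, positive as expected for a source.

Q2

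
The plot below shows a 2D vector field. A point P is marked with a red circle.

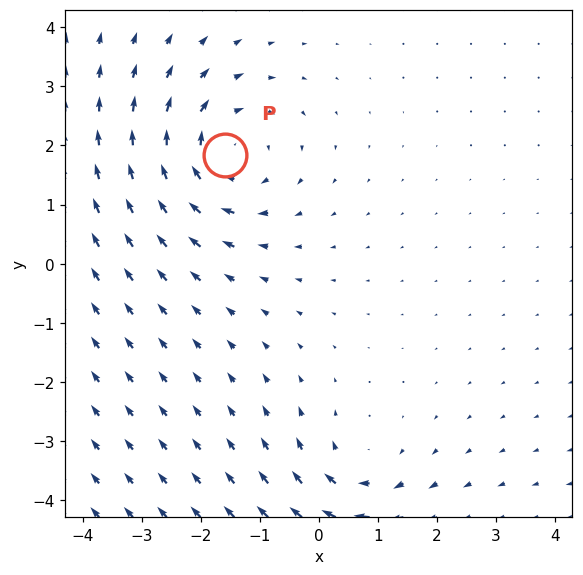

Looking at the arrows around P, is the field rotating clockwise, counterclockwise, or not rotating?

clockwise

Near P at (-1.6, 1.8) the arrows circulate clockwise. The curl (z-component) there is about -5; negative curl means clockwise rotation.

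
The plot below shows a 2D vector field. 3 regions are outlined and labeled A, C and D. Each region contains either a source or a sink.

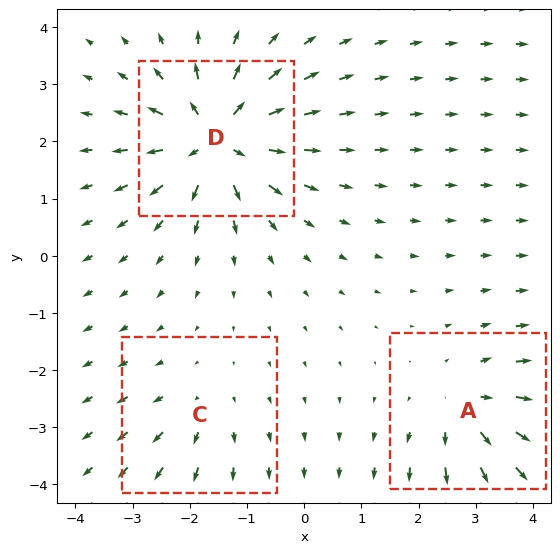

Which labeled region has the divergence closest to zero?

C

Divergence at each region's feature centre — A: about +4, C: about +2, D: about +6. Region C is closest to zero.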